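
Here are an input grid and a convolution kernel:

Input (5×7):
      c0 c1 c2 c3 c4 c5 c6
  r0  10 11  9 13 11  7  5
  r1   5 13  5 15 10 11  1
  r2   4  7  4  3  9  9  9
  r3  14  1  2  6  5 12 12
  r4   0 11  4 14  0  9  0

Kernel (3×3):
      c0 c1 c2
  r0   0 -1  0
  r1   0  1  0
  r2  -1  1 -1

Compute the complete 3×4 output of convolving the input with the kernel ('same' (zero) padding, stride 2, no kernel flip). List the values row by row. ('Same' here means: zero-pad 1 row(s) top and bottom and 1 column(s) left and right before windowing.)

Output[0,0]: The receptive field on the zero-padded input at this output position is [0 0 0 / 0 10 11 / 0 5 13]. Elementwise product with the kernel and sum: 0·-1 + 10·1 + 0·-1 + 5·1 + 13·-1.
Output[0,1]: The receptive field on the zero-padded input at this output position is [0 0 0 / 11 9 13 / 13 5 15]. Elementwise product with the kernel and sum: 0·-1 + 9·1 + 13·-1 + 5·1 + 15·-1.

2 -14 -5 -5
12 -6 -14 8
-14 2 -5 -12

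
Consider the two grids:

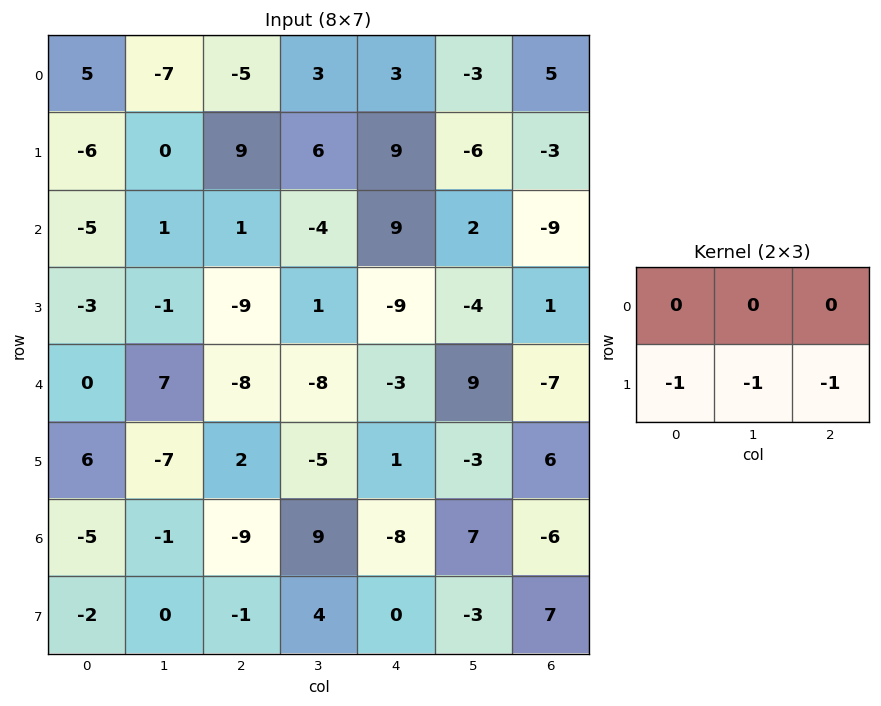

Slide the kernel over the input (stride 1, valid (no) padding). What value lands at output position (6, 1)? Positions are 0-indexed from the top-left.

The receptive field on the input at this output position is [-1 -9 9 / 0 -1 4]. Elementwise product with the kernel and sum: 0·-1 + -1·-1 + 4·-1.

-3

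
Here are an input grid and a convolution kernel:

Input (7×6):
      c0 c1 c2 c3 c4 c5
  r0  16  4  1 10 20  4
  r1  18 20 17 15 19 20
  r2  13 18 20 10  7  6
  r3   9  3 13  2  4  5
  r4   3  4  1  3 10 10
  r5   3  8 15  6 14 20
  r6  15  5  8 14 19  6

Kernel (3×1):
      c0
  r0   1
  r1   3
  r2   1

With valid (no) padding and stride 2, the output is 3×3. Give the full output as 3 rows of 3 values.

Output[0,0]: The receptive field on the input at this output position is [16 / 18 / 13]. Elementwise product with the kernel and sum: 16·1 + 18·3 + 13·1.
Output[0,1]: The receptive field on the input at this output position is [1 / 17 / 20]. Elementwise product with the kernel and sum: 1·1 + 17·3 + 20·1.

83 72 84
43 60 29
27 54 71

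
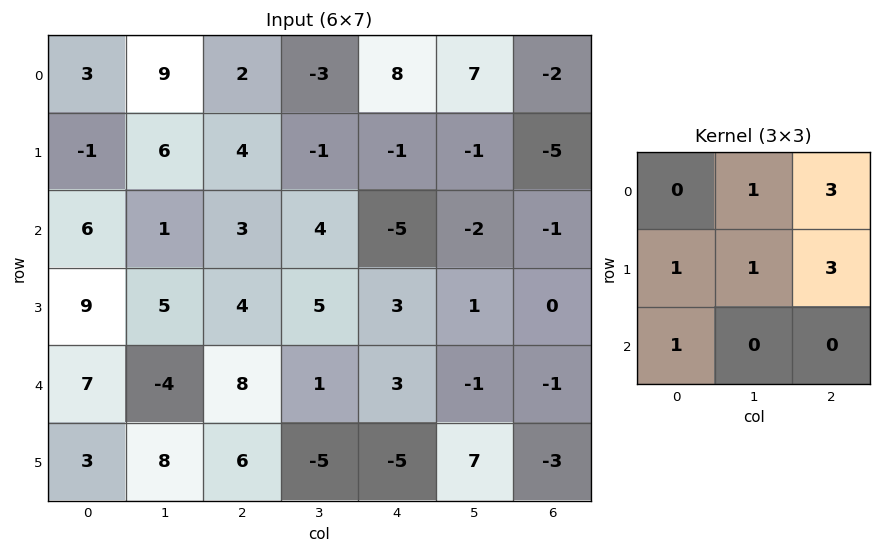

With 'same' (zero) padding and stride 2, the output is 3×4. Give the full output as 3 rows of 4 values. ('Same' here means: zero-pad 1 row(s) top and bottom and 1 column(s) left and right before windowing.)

30 8 25 4
26 22 -6 -7
19 34 2 5

Output[0,0]: The receptive field on the zero-padded input at this output position is [0 0 0 / 0 3 9 / 0 -1 6]. Elementwise product with the kernel and sum: 0·1 + 0·3 + 0·1 + 3·1 + 9·3 + 0·1.
Output[0,1]: The receptive field on the zero-padded input at this output position is [0 0 0 / 9 2 -3 / 6 4 -1]. Elementwise product with the kernel and sum: 0·1 + 0·3 + 9·1 + 2·1 + -3·3 + 6·1.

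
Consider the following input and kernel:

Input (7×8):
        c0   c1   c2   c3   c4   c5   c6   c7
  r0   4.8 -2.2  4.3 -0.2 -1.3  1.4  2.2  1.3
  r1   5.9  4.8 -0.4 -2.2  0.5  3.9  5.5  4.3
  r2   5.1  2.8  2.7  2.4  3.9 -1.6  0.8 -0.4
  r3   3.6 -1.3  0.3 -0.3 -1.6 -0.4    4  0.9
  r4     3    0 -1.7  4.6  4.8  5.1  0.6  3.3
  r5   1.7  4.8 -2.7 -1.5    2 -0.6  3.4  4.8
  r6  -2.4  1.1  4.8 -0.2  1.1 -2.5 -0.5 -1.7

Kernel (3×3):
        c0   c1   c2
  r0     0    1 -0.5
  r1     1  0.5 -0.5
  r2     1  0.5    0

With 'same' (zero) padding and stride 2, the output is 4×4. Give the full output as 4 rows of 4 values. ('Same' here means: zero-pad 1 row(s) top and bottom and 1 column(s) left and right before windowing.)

Output[0,0]: The receptive field on the zero-padded input at this output position is [0 0 0 / 0 4.8 -2.2 / 0 5.9 4.8]. Elementwise product with the kernel and sum: 0·1 + 0·-0.5 + 0·1 + 4.8·0.5 + -2.2·-0.5 + 0·1 + 5.9·0.5.

6.45 4.65 -3.5 8.5
6.45 2.5 2.6 3.95
6.6 0.75 2.55 8.4
-2.45 1.65 3.9 -0.9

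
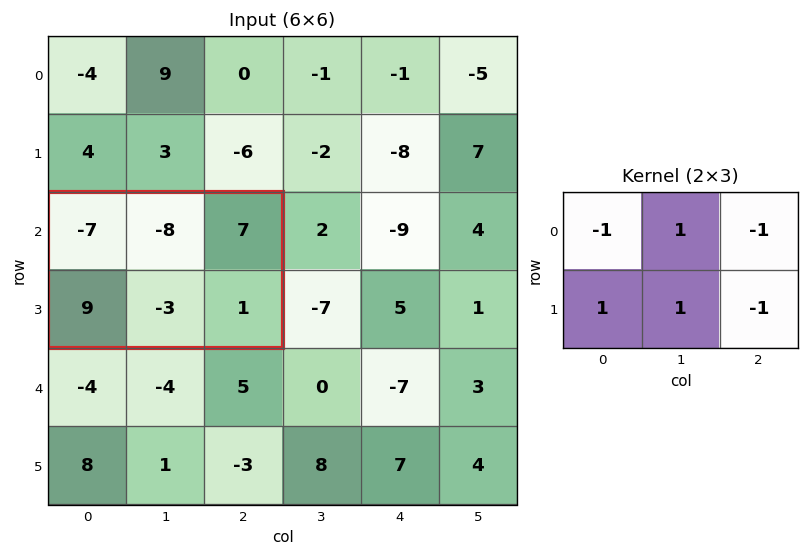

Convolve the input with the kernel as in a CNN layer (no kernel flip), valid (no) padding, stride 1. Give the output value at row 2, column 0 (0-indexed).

-3

The receptive field on the input at this output position is [-7 -8 7 / 9 -3 1]. Elementwise product with the kernel and sum: -7·-1 + -8·1 + 7·-1 + 9·1 + -3·1 + 1·-1.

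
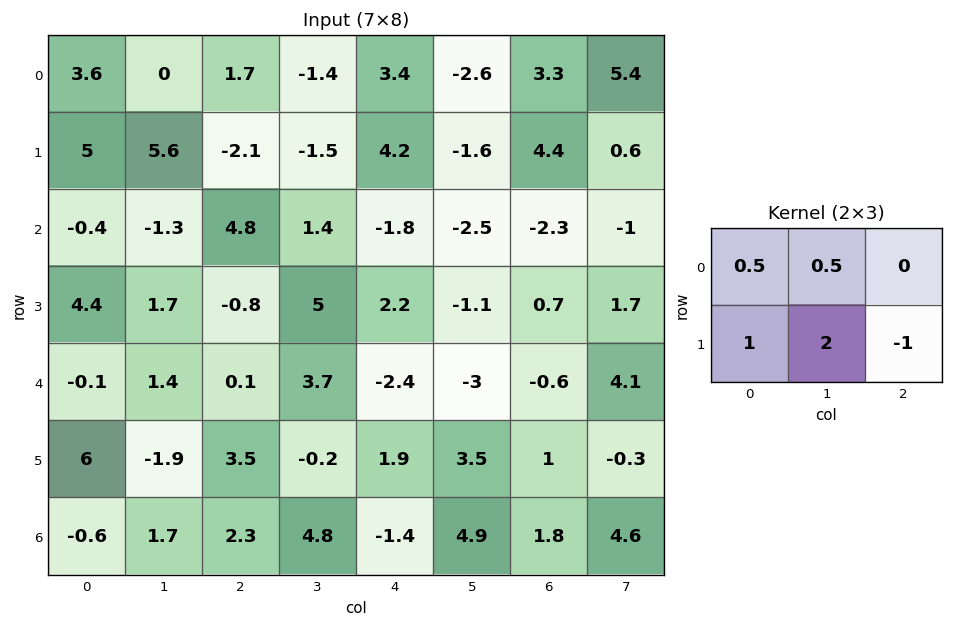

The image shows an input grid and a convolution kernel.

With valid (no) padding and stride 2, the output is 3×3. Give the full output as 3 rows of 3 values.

20.1 -9.15 -3
7.75 10.1 -2.85
-0.65 3.1 5.2

Output[0,0]: The receptive field on the input at this output position is [3.6 0 1.7 / 5 5.6 -2.1]. Elementwise product with the kernel and sum: 3.6·0.5 + 0·0.5 + 5·1 + 5.6·2 + -2.1·-1.
Output[0,1]: The receptive field on the input at this output position is [1.7 -1.4 3.4 / -2.1 -1.5 4.2]. Elementwise product with the kernel and sum: 1.7·0.5 + -1.4·0.5 + -2.1·1 + -1.5·2 + 4.2·-1.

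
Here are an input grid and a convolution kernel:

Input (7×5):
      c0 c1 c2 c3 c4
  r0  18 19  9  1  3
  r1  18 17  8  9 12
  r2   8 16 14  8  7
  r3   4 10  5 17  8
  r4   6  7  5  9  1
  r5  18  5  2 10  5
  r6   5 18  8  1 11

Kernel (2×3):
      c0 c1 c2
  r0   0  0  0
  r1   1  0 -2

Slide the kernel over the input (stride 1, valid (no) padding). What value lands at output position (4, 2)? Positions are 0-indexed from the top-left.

-8

The receptive field on the input at this output position is [5 9 1 / 2 10 5]. Elementwise product with the kernel and sum: 2·1 + 5·-2.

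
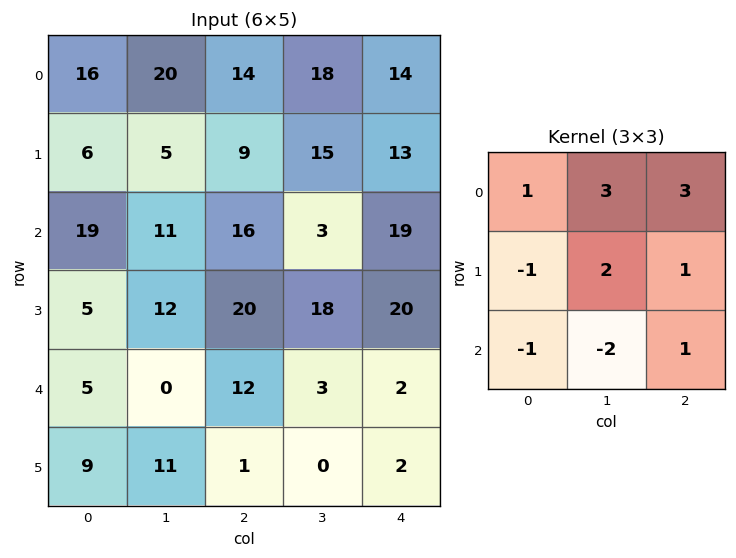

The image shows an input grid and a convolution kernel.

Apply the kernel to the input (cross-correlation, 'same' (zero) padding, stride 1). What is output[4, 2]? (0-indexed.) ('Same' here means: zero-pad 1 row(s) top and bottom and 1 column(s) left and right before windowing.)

The receptive field on the zero-padded input at this output position is [12 20 18 / 0 12 3 / 11 1 0]. Elementwise product with the kernel and sum: 12·1 + 20·3 + 18·3 + 0·-1 + 12·2 + 3·1 + 11·-1 + 1·-2 + 0·1.

140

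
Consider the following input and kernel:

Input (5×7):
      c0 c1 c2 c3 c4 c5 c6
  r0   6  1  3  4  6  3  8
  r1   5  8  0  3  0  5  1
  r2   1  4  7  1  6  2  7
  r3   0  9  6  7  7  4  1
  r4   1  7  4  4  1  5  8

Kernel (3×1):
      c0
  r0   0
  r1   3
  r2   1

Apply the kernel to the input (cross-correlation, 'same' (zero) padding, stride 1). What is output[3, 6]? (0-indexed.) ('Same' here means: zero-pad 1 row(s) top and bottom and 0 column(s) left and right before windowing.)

11

The receptive field on the zero-padded input at this output position is [7 / 1 / 8]. Elementwise product with the kernel and sum: 1·3 + 8·1.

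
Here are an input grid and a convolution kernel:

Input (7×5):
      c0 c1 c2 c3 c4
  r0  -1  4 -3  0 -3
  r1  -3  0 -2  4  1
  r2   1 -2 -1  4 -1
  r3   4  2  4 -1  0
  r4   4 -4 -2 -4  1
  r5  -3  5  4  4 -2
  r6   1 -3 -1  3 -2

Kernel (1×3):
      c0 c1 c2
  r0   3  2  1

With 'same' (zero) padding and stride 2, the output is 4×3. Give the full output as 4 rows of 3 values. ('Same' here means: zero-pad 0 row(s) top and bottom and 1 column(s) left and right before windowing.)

Output[0,0]: The receptive field on the zero-padded input at this output position is [0 -1 4]. Elementwise product with the kernel and sum: 0·3 + -1·2 + 4·1.

2 6 -6
0 -4 10
4 -20 -10
-1 -8 5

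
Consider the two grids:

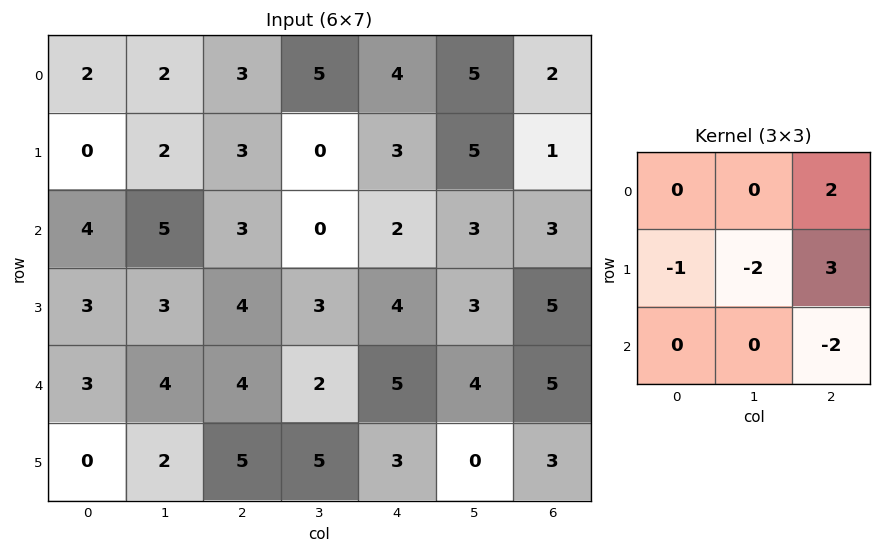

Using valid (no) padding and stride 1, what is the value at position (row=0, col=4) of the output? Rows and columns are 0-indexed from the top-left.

-12

The receptive field on the input at this output position is [4 5 2 / 3 5 1 / 2 3 3]. Elementwise product with the kernel and sum: 2·2 + 3·-1 + 5·-2 + 1·3 + 3·-2.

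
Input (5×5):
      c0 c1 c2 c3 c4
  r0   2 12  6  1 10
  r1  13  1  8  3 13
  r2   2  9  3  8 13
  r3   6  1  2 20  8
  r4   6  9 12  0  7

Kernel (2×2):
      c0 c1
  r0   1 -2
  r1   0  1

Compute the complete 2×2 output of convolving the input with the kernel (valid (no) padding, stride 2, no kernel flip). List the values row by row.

Output[0,0]: The receptive field on the input at this output position is [2 12 / 13 1]. Elementwise product with the kernel and sum: 2·1 + 12·-2 + 1·1.

-21 7
-15 7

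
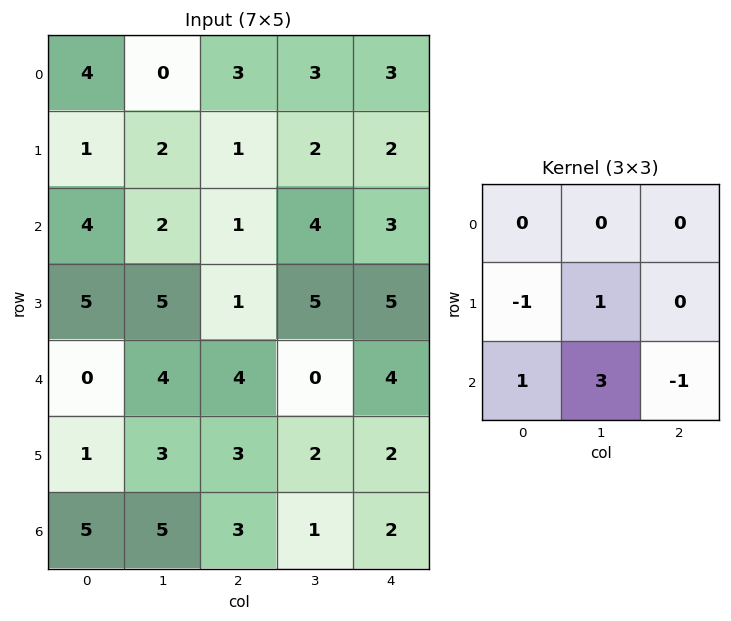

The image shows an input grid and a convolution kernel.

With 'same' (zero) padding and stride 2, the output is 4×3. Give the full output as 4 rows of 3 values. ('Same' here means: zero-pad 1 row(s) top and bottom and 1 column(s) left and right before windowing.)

5 6 8
14 2 19
0 10 12
5 -2 1

Output[0,0]: The receptive field on the zero-padded input at this output position is [0 0 0 / 0 4 0 / 0 1 2]. Elementwise product with the kernel and sum: 0·-1 + 4·1 + 0·1 + 1·3 + 2·-1.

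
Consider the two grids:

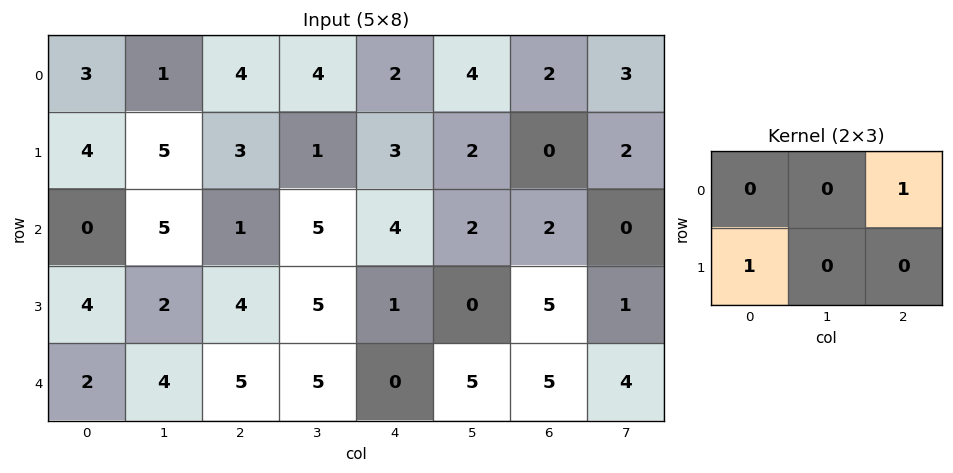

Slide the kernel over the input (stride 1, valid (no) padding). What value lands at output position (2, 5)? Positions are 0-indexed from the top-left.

0

The receptive field on the input at this output position is [2 2 0 / 0 5 1]. Elementwise product with the kernel and sum: 0·1 + 0·1.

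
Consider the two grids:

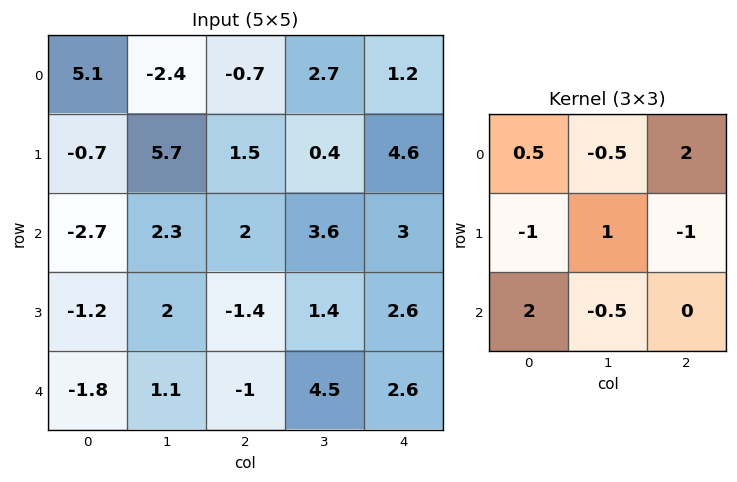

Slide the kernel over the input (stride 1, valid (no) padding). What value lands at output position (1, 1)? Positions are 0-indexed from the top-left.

3.7

The receptive field on the input at this output position is [5.7 1.5 0.4 / 2.3 2 3.6 / 2 -1.4 1.4]. Elementwise product with the kernel and sum: 5.7·0.5 + 1.5·-0.5 + 0.4·2 + 2.3·-1 + 2·1 + 3.6·-1 + 2·2 + -1.4·-0.5.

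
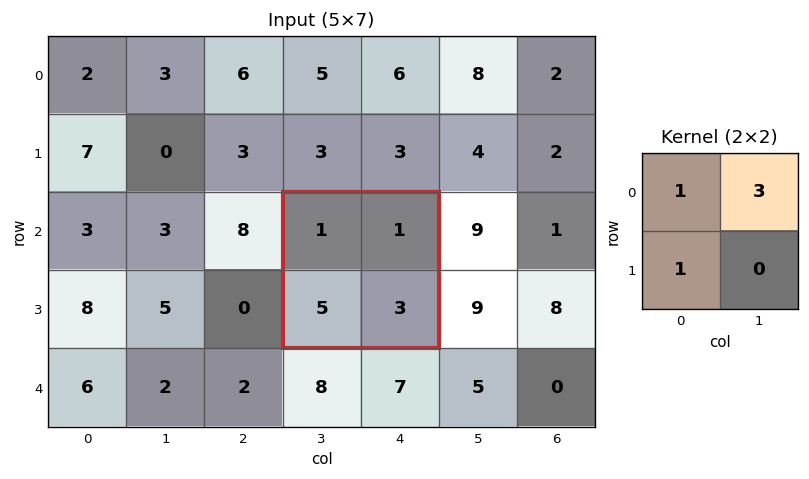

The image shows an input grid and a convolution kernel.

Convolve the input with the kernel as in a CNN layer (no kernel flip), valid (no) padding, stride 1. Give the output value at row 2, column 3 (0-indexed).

9

The receptive field on the input at this output position is [1 1 / 5 3]. Elementwise product with the kernel and sum: 1·1 + 1·3 + 5·1.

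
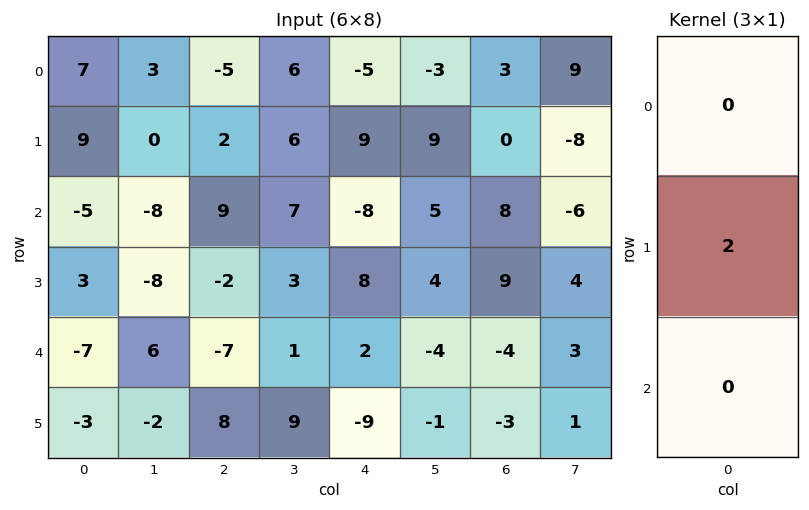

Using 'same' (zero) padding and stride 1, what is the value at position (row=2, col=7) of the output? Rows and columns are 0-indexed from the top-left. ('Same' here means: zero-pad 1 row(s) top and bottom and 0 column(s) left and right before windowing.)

-12

The receptive field on the zero-padded input at this output position is [-8 / -6 / 4]. Elementwise product with the kernel and sum: -6·2.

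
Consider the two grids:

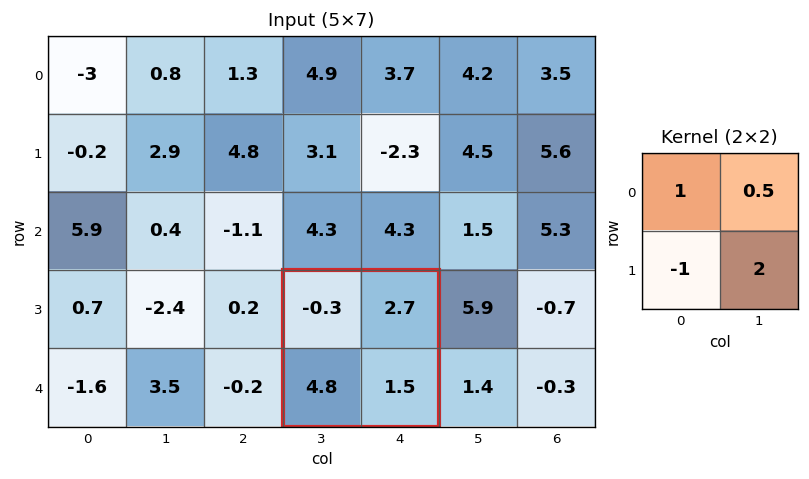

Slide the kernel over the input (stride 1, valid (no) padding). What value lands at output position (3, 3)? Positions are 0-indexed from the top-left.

-0.75

The receptive field on the input at this output position is [-0.3 2.7 / 4.8 1.5]. Elementwise product with the kernel and sum: -0.3·1 + 2.7·0.5 + 4.8·-1 + 1.5·2.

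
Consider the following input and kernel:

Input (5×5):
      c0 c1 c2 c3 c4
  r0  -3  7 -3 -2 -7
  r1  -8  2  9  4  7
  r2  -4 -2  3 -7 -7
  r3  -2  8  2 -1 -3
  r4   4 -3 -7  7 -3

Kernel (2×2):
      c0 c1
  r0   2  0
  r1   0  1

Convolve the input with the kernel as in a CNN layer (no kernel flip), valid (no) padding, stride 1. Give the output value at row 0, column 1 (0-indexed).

The receptive field on the input at this output position is [7 -3 / 2 9]. Elementwise product with the kernel and sum: 7·2 + 9·1.

23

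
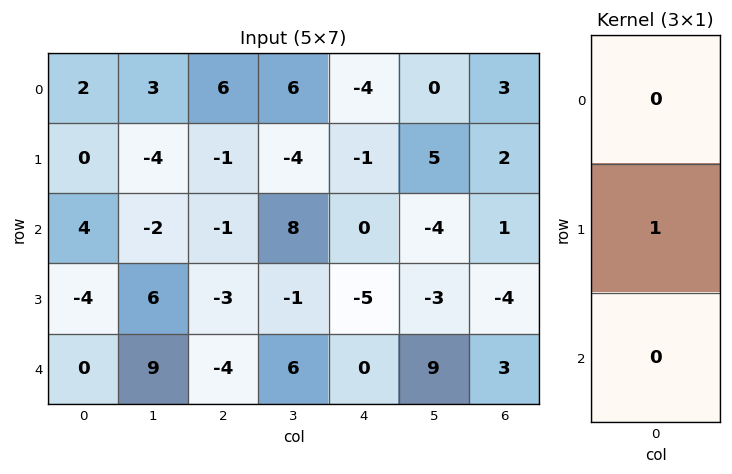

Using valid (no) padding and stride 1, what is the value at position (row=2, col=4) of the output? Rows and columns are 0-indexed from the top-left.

The receptive field on the input at this output position is [0 / -5 / 0]. Elementwise product with the kernel and sum: -5·1.

-5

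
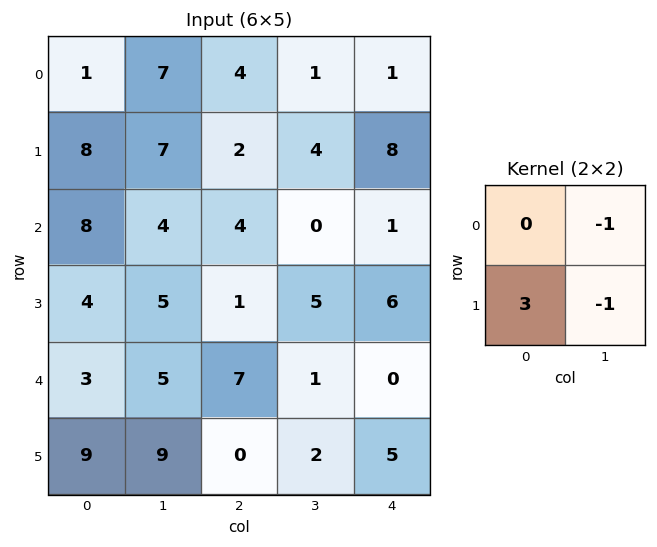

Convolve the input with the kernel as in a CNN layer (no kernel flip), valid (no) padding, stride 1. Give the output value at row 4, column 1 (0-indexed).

The receptive field on the input at this output position is [5 7 / 9 0]. Elementwise product with the kernel and sum: 7·-1 + 9·3 + 0·-1.

20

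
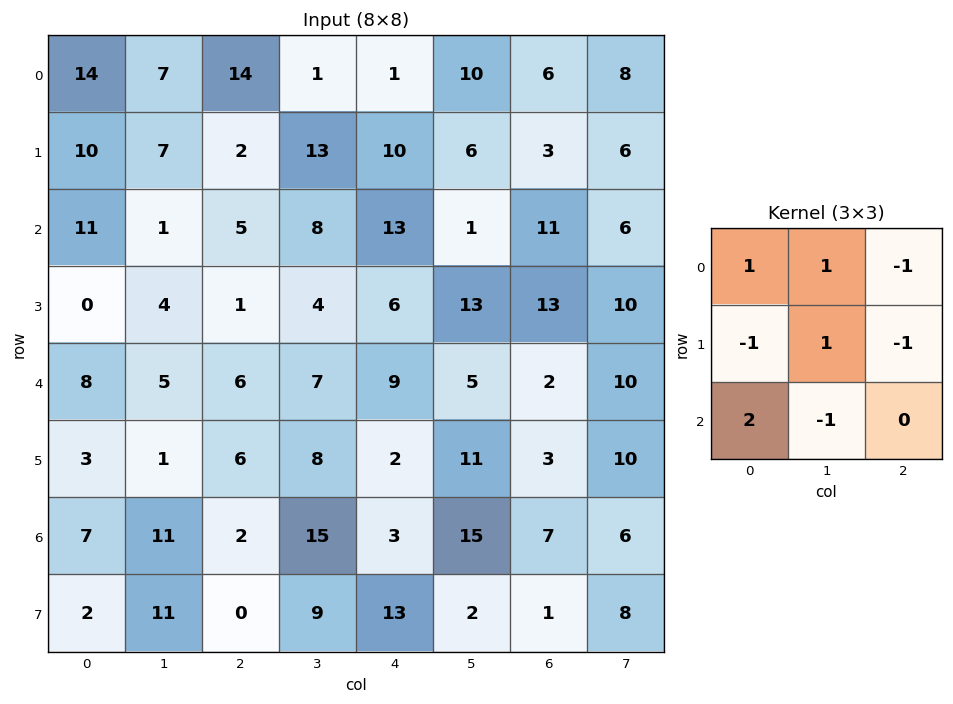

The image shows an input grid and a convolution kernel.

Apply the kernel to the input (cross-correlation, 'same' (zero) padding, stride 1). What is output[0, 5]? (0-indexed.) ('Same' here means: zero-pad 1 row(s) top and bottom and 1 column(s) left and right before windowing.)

The receptive field on the zero-padded input at this output position is [0 0 0 / 1 10 6 / 10 6 3]. Elementwise product with the kernel and sum: 0·1 + 0·1 + 0·-1 + 1·-1 + 10·1 + 6·-1 + 10·2 + 6·-1.

17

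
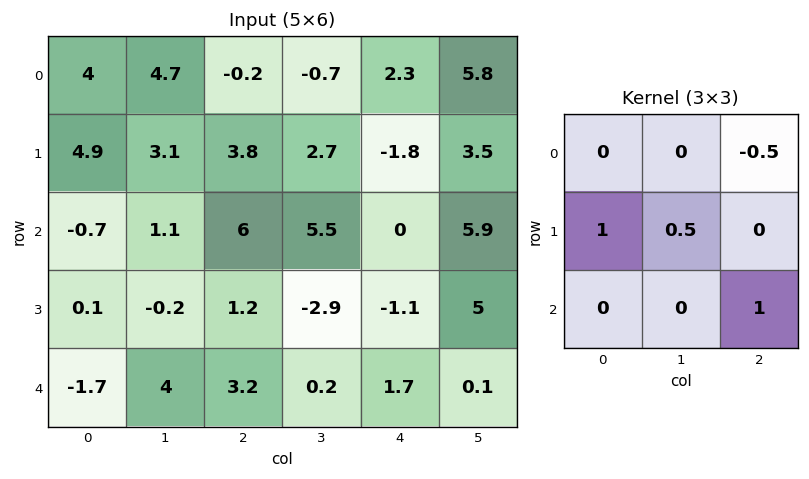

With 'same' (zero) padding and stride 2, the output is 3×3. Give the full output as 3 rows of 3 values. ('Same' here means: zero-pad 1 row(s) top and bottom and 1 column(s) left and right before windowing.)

5.1 7.3 3.95
-2.1 -0.15 8.75
-0.75 7.05 -1.45

Output[0,0]: The receptive field on the zero-padded input at this output position is [0 0 0 / 0 4 4.7 / 0 4.9 3.1]. Elementwise product with the kernel and sum: 0·-0.5 + 0·1 + 4·0.5 + 3.1·1.
Output[0,1]: The receptive field on the zero-padded input at this output position is [0 0 0 / 4.7 -0.2 -0.7 / 3.1 3.8 2.7]. Elementwise product with the kernel and sum: 0·-0.5 + 4.7·1 + -0.2·0.5 + 2.7·1.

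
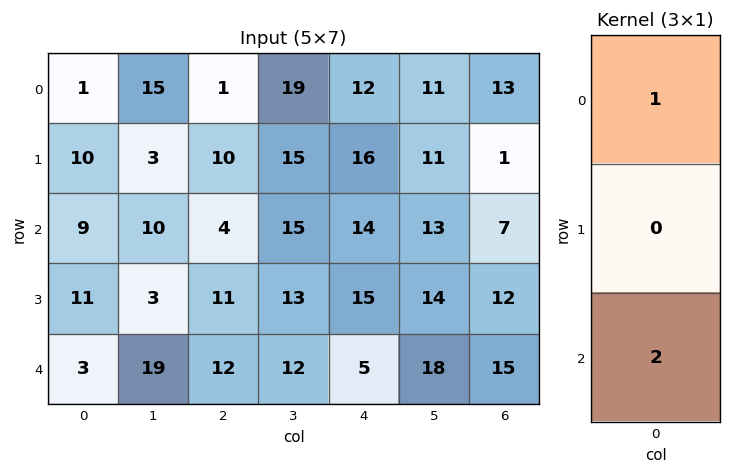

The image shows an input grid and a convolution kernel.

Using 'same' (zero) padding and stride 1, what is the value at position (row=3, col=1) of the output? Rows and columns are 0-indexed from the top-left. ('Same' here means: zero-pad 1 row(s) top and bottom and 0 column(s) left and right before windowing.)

48

The receptive field on the zero-padded input at this output position is [10 / 3 / 19]. Elementwise product with the kernel and sum: 10·1 + 19·2.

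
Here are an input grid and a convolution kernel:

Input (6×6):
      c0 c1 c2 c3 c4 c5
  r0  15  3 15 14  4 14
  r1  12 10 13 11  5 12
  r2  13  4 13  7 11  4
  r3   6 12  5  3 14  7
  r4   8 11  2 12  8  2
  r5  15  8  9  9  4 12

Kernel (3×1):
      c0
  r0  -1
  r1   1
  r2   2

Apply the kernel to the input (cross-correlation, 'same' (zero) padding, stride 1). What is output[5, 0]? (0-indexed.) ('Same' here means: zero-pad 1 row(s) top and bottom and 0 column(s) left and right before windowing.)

The receptive field on the zero-padded input at this output position is [8 / 15 / 0]. Elementwise product with the kernel and sum: 8·-1 + 15·1 + 0·2.

7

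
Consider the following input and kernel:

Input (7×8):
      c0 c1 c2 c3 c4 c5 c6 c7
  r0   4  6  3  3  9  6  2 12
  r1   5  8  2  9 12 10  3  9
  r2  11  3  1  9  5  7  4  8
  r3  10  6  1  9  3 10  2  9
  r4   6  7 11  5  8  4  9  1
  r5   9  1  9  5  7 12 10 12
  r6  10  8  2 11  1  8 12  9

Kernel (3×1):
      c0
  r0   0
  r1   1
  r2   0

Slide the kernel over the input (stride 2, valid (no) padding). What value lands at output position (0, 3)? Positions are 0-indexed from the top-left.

3

The receptive field on the input at this output position is [2 / 3 / 4]. Elementwise product with the kernel and sum: 3·1.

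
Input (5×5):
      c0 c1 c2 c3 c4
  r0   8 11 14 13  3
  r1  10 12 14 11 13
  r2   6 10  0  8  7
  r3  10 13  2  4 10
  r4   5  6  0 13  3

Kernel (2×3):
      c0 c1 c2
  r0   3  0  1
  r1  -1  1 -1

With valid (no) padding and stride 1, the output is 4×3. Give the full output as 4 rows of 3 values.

26 37 29
48 29 56
19 23 -1
33 24 26

Output[0,0]: The receptive field on the input at this output position is [8 11 14 / 10 12 14]. Elementwise product with the kernel and sum: 8·3 + 14·1 + 10·-1 + 12·1 + 14·-1.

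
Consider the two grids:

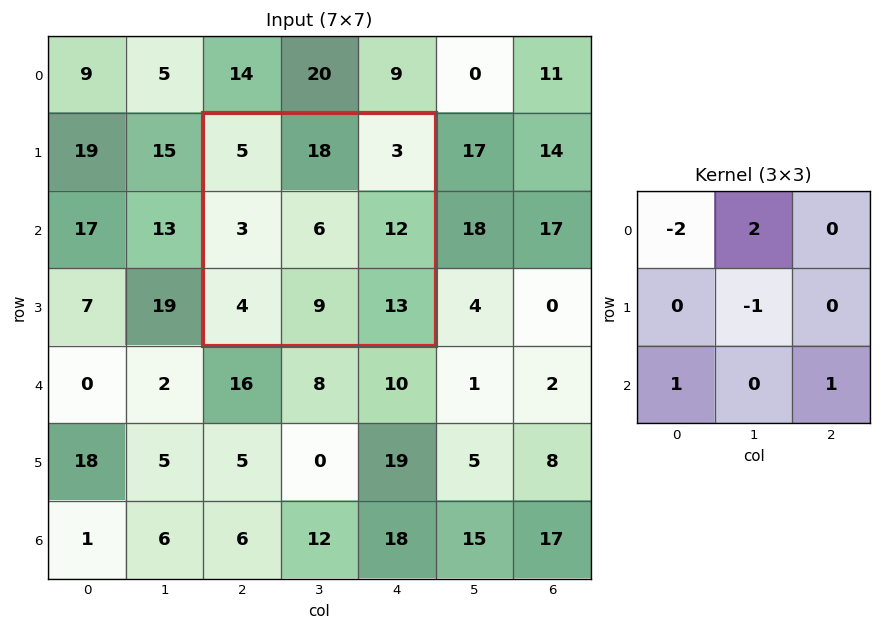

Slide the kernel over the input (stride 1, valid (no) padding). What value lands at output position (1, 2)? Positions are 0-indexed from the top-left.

The receptive field on the input at this output position is [5 18 3 / 3 6 12 / 4 9 13]. Elementwise product with the kernel and sum: 5·-2 + 18·2 + 6·-1 + 4·1 + 13·1.

37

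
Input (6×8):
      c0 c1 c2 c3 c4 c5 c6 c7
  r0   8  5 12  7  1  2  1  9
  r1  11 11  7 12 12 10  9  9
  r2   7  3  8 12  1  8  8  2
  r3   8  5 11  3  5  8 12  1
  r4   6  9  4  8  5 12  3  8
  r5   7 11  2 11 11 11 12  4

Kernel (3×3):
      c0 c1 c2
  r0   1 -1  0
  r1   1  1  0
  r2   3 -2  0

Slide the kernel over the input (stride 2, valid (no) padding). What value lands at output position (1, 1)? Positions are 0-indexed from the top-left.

The receptive field on the input at this output position is [8 12 1 / 11 3 5 / 4 8 5]. Elementwise product with the kernel and sum: 8·1 + 12·-1 + 11·1 + 3·1 + 4·3 + 8·-2.

6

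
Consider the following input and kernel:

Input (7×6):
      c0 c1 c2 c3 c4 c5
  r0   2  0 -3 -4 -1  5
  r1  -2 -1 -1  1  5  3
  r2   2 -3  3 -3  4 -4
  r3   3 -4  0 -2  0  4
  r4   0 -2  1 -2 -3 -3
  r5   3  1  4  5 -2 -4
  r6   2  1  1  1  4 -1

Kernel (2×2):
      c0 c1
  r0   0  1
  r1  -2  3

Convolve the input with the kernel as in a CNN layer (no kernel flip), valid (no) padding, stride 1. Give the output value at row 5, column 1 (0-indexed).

5

The receptive field on the input at this output position is [1 4 / 1 1]. Elementwise product with the kernel and sum: 4·1 + 1·-2 + 1·3.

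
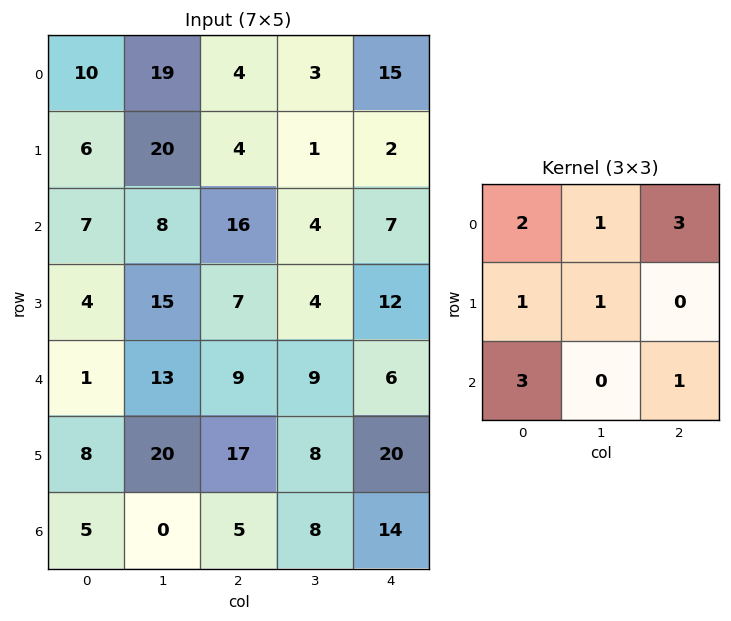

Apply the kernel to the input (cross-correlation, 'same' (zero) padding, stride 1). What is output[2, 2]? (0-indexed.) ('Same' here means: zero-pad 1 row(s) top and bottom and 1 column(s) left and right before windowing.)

120

The receptive field on the zero-padded input at this output position is [20 4 1 / 8 16 4 / 15 7 4]. Elementwise product with the kernel and sum: 20·2 + 4·1 + 1·3 + 8·1 + 16·1 + 15·3 + 4·1.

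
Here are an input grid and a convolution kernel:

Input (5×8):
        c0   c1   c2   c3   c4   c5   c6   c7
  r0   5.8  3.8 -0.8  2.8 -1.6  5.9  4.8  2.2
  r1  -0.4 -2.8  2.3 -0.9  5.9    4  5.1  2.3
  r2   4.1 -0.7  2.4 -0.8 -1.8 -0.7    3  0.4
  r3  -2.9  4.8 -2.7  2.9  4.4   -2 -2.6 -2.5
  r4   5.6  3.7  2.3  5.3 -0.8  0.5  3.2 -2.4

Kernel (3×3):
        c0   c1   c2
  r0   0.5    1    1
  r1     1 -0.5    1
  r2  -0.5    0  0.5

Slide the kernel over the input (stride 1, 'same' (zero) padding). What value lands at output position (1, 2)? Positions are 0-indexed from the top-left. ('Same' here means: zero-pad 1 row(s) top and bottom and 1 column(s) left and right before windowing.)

The receptive field on the zero-padded input at this output position is [3.8 -0.8 2.8 / -2.8 2.3 -0.9 / -0.7 2.4 -0.8]. Elementwise product with the kernel and sum: 3.8·0.5 + -0.8·1 + 2.8·1 + -2.8·1 + 2.3·-0.5 + -0.9·1 + -0.7·-0.5 + -0.8·0.5.

-1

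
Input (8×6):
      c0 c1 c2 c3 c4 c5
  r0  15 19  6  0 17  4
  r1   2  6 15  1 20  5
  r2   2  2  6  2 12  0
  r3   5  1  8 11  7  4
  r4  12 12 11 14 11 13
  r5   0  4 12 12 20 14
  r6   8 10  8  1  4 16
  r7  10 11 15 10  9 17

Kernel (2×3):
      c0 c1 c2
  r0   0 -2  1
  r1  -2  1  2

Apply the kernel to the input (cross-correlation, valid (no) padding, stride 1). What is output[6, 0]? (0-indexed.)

9

The receptive field on the input at this output position is [8 10 8 / 10 11 15]. Elementwise product with the kernel and sum: 10·-2 + 8·1 + 10·-2 + 11·1 + 15·2.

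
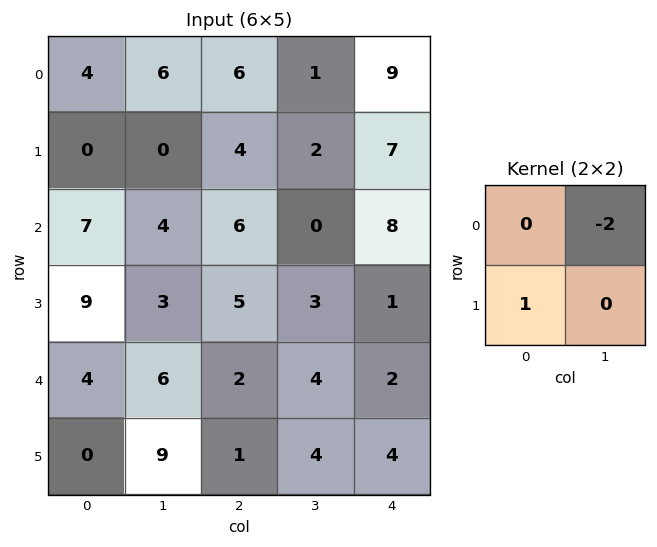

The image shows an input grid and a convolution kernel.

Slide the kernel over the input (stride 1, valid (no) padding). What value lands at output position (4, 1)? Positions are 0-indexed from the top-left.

5

The receptive field on the input at this output position is [6 2 / 9 1]. Elementwise product with the kernel and sum: 2·-2 + 9·1.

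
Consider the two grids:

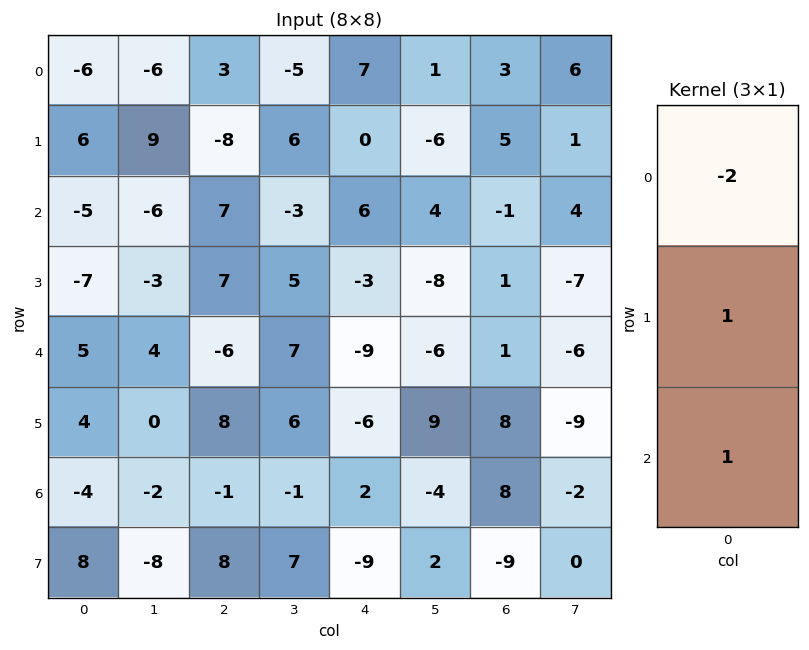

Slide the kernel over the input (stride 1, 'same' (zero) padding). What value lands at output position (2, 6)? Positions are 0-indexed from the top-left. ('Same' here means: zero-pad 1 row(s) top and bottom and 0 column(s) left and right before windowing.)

-10

The receptive field on the zero-padded input at this output position is [5 / -1 / 1]. Elementwise product with the kernel and sum: 5·-2 + -1·1 + 1·1.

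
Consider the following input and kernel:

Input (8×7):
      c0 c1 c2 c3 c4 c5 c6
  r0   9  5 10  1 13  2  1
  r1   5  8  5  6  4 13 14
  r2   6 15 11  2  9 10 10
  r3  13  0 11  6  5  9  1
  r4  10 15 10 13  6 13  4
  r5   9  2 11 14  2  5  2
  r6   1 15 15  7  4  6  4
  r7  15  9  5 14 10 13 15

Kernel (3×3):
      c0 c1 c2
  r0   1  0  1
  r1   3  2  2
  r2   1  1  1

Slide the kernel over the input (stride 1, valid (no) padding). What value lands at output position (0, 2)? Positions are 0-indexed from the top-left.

The receptive field on the input at this output position is [10 1 13 / 5 6 4 / 11 2 9]. Elementwise product with the kernel and sum: 10·1 + 13·1 + 5·3 + 6·2 + 4·2 + 11·1 + 2·1 + 9·1.

80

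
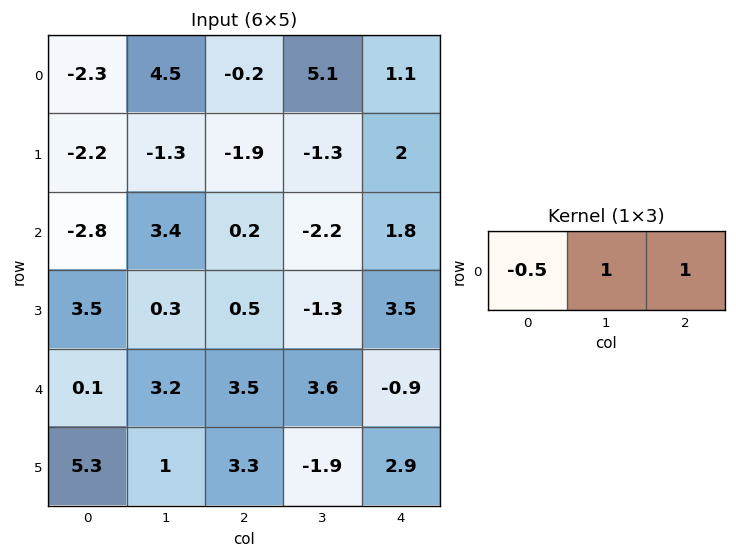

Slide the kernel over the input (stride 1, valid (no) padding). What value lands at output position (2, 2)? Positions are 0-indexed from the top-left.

-0.5

The receptive field on the input at this output position is [0.2 -2.2 1.8]. Elementwise product with the kernel and sum: 0.2·-0.5 + -2.2·1 + 1.8·1.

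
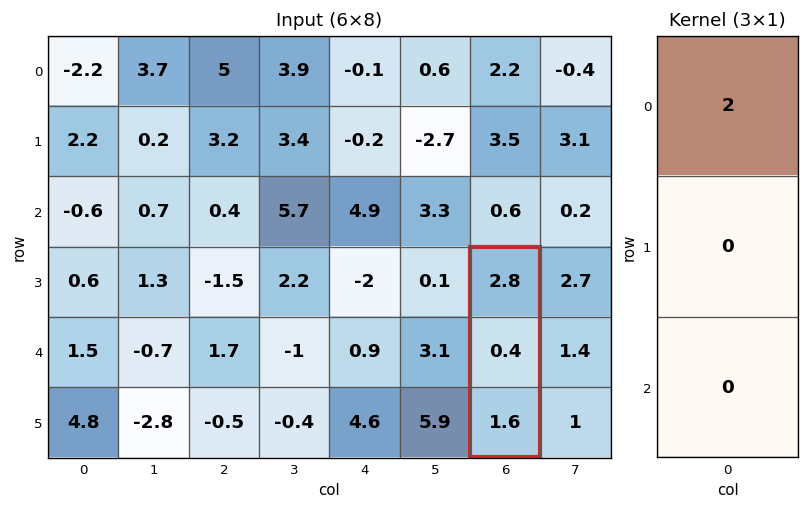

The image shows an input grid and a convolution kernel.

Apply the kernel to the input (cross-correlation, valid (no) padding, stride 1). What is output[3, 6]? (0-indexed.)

The receptive field on the input at this output position is [2.8 / 0.4 / 1.6]. Elementwise product with the kernel and sum: 2.8·2.

5.6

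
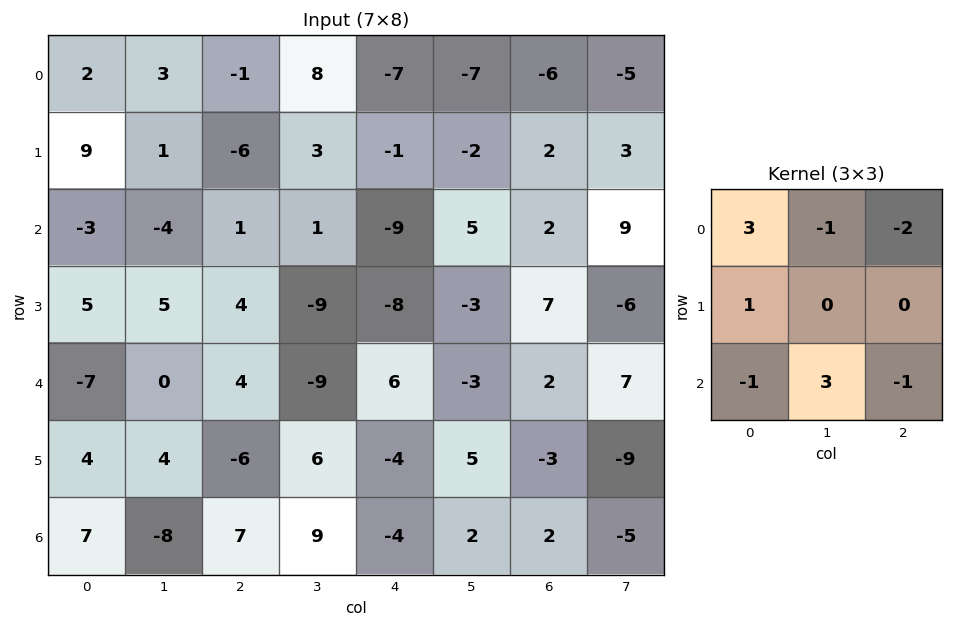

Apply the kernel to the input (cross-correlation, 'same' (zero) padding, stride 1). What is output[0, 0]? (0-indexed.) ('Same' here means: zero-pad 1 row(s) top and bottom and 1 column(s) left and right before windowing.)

26

The receptive field on the zero-padded input at this output position is [0 0 0 / 0 2 3 / 0 9 1]. Elementwise product with the kernel and sum: 0·3 + 0·-1 + 0·-2 + 0·1 + 0·-1 + 9·3 + 1·-1.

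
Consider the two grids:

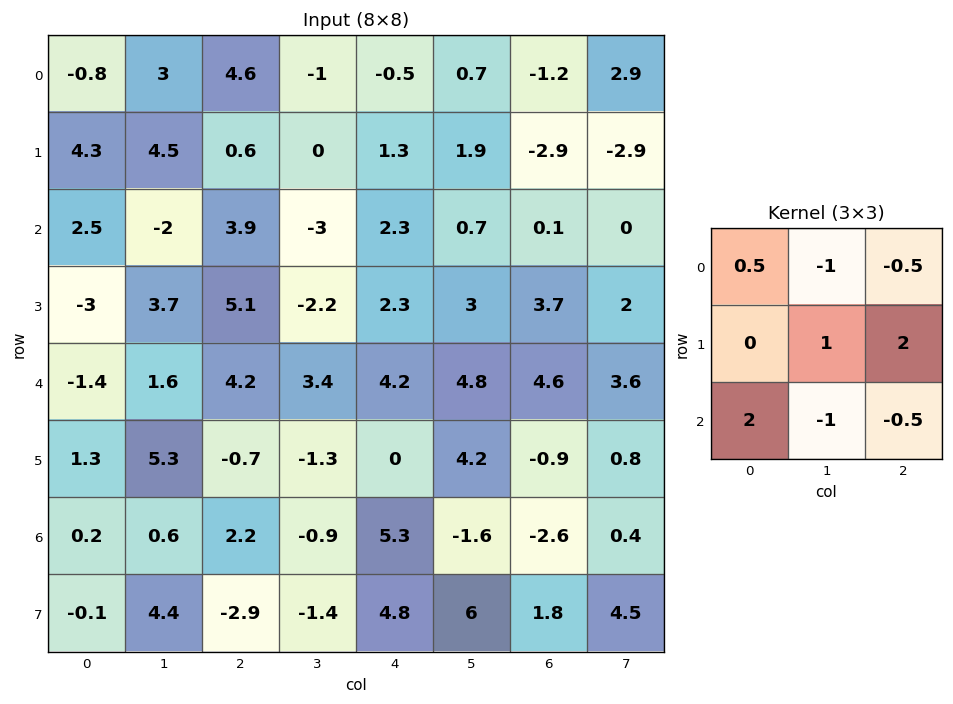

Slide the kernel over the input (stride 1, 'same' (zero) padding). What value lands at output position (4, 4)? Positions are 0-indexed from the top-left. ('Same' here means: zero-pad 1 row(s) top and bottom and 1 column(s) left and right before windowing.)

The receptive field on the zero-padded input at this output position is [-2.2 2.3 3 / 3.4 4.2 4.8 / -1.3 0 4.2]. Elementwise product with the kernel and sum: -2.2·0.5 + 2.3·-1 + 3·-0.5 + 4.2·1 + 4.8·2 + -1.3·2 + 0·-1 + 4.2·-0.5.

4.2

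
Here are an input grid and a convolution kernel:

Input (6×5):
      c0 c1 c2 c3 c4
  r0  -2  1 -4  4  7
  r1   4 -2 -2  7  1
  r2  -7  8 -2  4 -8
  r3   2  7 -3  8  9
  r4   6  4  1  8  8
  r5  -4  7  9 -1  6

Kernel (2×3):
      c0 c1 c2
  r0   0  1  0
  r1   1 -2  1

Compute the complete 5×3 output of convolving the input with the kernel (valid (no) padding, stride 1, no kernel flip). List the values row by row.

7 5 -11
-27 14 -11
-7 19 -6
6 7 1
-5 -11 25

Output[0,0]: The receptive field on the input at this output position is [-2 1 -4 / 4 -2 -2]. Elementwise product with the kernel and sum: 1·1 + 4·1 + -2·-2 + -2·1.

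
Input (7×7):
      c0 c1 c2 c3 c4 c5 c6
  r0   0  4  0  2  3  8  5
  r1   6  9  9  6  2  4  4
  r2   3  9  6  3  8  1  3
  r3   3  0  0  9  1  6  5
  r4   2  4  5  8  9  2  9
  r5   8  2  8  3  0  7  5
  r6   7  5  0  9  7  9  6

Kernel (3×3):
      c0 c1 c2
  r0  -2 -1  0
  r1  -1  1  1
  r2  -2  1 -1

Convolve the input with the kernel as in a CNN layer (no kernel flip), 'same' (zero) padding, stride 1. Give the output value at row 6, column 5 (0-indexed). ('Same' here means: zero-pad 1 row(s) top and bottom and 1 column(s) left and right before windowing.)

1

The receptive field on the zero-padded input at this output position is [0 7 5 / 7 9 6 / 0 0 0]. Elementwise product with the kernel and sum: 0·-2 + 7·-1 + 7·-1 + 9·1 + 6·1 + 0·-2 + 0·1 + 0·-1.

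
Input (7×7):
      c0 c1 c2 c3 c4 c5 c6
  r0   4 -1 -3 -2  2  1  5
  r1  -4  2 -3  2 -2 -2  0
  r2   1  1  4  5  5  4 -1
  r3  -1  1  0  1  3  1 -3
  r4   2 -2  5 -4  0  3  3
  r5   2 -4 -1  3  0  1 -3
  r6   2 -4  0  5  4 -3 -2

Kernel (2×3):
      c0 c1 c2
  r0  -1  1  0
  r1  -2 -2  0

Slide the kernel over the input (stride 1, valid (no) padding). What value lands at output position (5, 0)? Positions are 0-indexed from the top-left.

-2

The receptive field on the input at this output position is [2 -4 -1 / 2 -4 0]. Elementwise product with the kernel and sum: 2·-1 + -4·1 + 2·-2 + -4·-2.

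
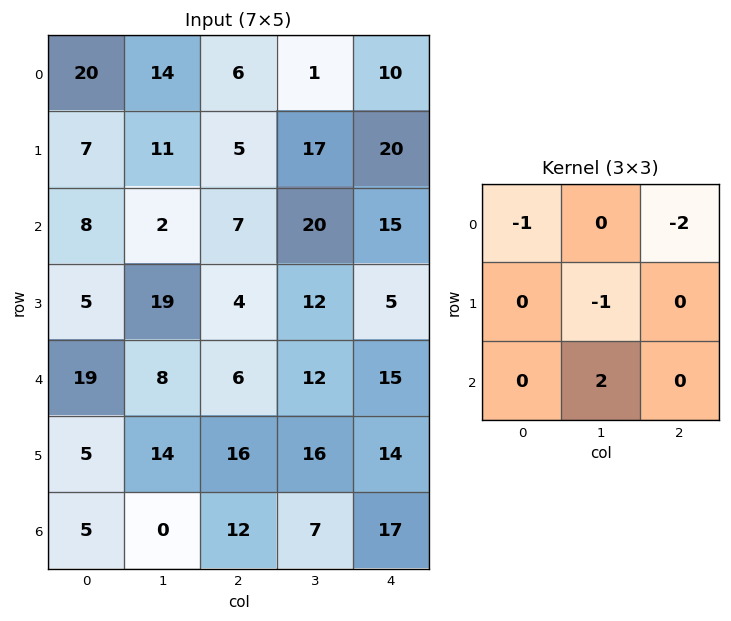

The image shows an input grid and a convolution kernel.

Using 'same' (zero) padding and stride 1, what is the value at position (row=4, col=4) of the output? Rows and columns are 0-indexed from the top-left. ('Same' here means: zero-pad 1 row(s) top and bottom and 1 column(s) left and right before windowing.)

The receptive field on the zero-padded input at this output position is [12 5 0 / 12 15 0 / 16 14 0]. Elementwise product with the kernel and sum: 12·-1 + 0·-2 + 15·-1 + 14·2.

1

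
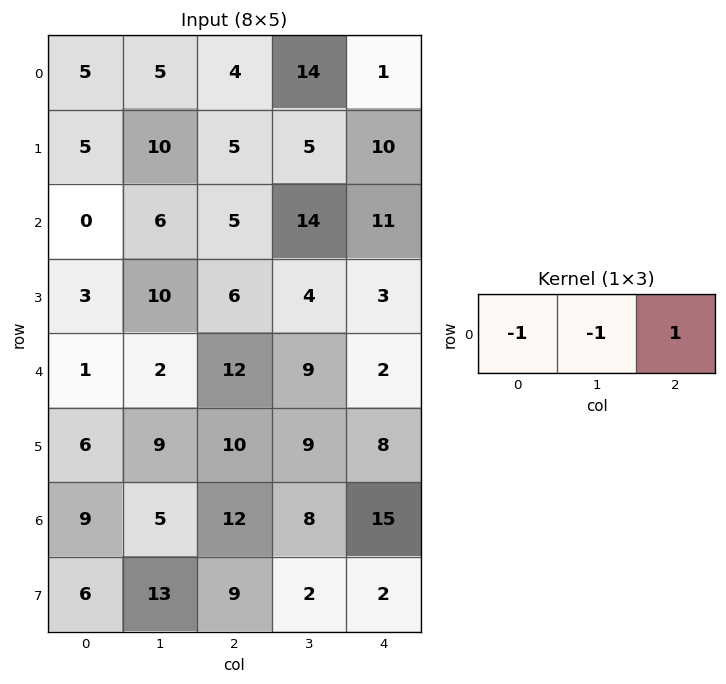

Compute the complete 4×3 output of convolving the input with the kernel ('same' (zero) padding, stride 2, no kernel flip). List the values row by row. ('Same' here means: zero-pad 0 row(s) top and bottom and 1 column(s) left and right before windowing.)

Output[0,0]: The receptive field on the zero-padded input at this output position is [0 5 5]. Elementwise product with the kernel and sum: 0·-1 + 5·-1 + 5·1.
Output[0,1]: The receptive field on the zero-padded input at this output position is [5 4 14]. Elementwise product with the kernel and sum: 5·-1 + 4·-1 + 14·1.

0 5 -15
6 3 -25
1 -5 -11
-4 -9 -23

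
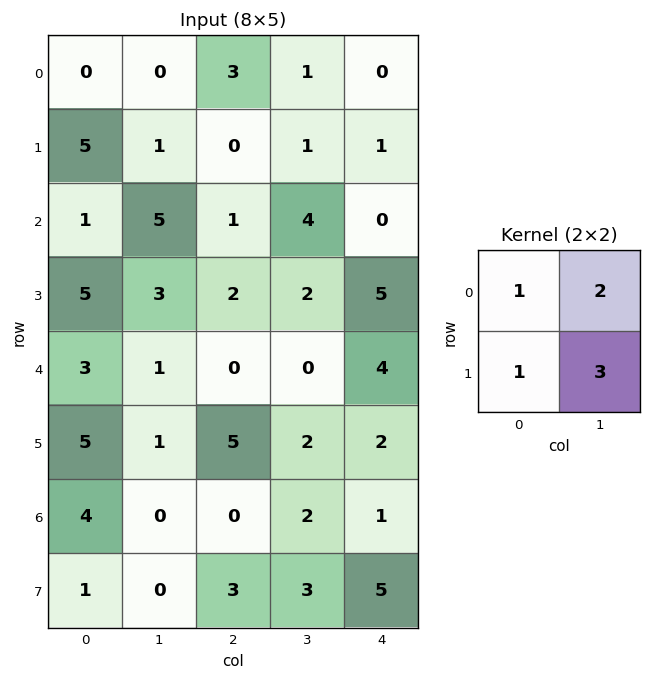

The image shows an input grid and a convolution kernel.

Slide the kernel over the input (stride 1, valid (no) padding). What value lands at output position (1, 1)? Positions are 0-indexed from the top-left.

9

The receptive field on the input at this output position is [1 0 / 5 1]. Elementwise product with the kernel and sum: 1·1 + 0·2 + 5·1 + 1·3.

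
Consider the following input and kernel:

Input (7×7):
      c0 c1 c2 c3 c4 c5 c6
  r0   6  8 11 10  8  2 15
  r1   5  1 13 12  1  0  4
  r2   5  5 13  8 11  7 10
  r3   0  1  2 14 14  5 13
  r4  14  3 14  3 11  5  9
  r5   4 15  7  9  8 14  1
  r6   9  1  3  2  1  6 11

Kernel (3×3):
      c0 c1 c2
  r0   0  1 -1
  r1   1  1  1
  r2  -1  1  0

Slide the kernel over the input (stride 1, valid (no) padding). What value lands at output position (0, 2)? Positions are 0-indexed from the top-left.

23

The receptive field on the input at this output position is [11 10 8 / 13 12 1 / 13 8 11]. Elementwise product with the kernel and sum: 10·1 + 8·-1 + 13·1 + 12·1 + 1·1 + 13·-1 + 8·1.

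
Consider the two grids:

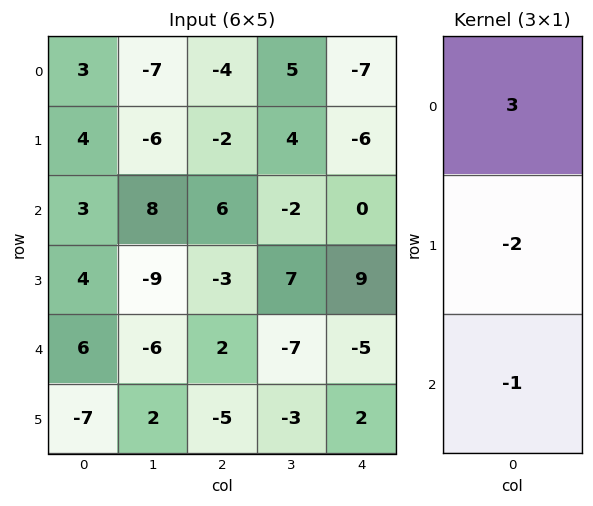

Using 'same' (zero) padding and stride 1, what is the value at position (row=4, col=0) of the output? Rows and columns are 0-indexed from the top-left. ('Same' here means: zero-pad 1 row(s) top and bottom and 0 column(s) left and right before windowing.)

7

The receptive field on the zero-padded input at this output position is [4 / 6 / -7]. Elementwise product with the kernel and sum: 4·3 + 6·-2 + -7·-1.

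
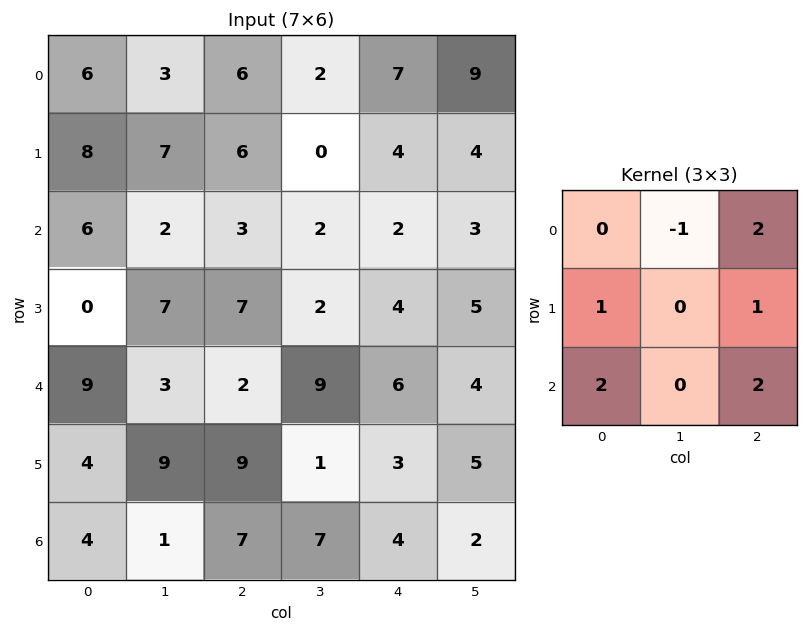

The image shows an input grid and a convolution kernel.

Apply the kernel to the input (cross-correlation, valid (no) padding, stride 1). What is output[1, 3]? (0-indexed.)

The receptive field on the input at this output position is [0 4 4 / 2 2 3 / 2 4 5]. Elementwise product with the kernel and sum: 4·-1 + 4·2 + 2·1 + 3·1 + 2·2 + 5·2.

23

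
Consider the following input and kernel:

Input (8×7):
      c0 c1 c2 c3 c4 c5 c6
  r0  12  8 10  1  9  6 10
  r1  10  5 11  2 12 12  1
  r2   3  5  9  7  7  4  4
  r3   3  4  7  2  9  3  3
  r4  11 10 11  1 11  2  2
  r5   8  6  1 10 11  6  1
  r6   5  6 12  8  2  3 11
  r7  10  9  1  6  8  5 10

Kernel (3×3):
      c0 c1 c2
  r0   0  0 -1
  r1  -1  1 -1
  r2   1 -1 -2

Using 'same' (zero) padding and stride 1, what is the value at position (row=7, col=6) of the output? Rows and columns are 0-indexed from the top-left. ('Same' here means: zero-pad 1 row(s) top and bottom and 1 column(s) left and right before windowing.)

5

The receptive field on the zero-padded input at this output position is [3 11 0 / 5 10 0 / 0 0 0]. Elementwise product with the kernel and sum: 0·-1 + 5·-1 + 10·1 + 0·-1 + 0·1 + 0·-1 + 0·-2.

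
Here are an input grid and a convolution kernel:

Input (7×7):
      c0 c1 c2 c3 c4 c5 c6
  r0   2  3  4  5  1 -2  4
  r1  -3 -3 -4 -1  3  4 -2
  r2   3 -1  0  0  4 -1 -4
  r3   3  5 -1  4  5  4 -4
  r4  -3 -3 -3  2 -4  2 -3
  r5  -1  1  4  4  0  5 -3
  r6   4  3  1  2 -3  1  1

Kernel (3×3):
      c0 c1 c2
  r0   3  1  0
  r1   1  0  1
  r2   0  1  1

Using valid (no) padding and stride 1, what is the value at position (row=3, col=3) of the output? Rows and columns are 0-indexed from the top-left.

The receptive field on the input at this output position is [4 5 4 / 2 -4 2 / 4 0 5]. Elementwise product with the kernel and sum: 4·3 + 5·1 + 2·1 + 2·1 + 0·1 + 5·1.

26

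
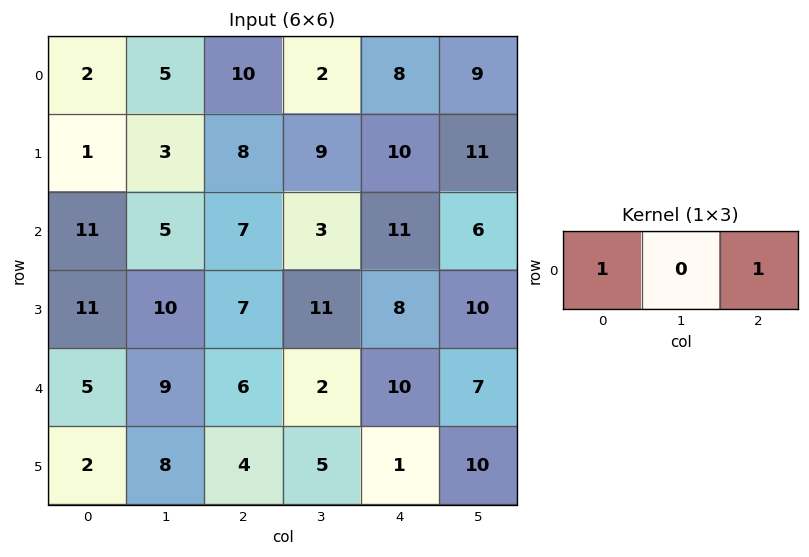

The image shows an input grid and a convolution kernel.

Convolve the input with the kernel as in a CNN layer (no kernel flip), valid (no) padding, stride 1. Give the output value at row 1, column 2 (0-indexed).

The receptive field on the input at this output position is [8 9 10]. Elementwise product with the kernel and sum: 8·1 + 10·1.

18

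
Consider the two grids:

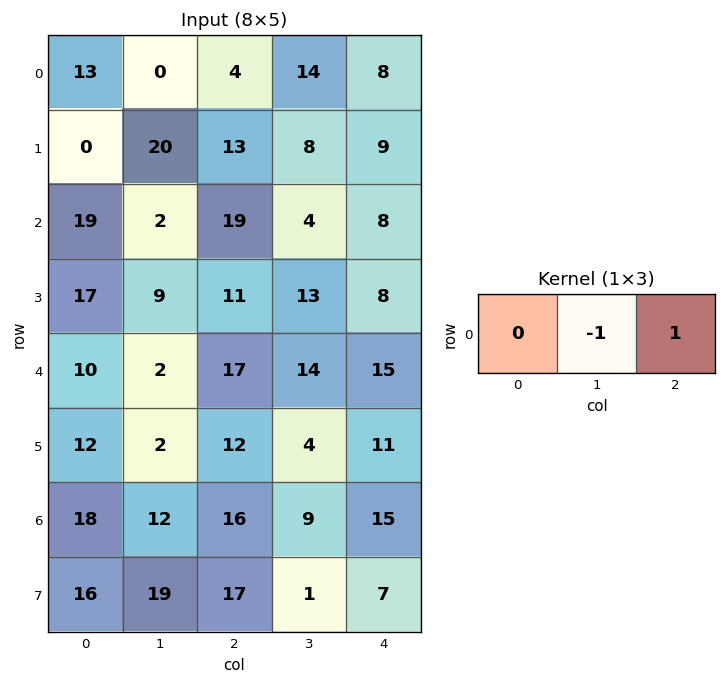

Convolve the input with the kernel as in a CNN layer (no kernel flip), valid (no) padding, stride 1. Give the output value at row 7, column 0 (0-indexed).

The receptive field on the input at this output position is [16 19 17]. Elementwise product with the kernel and sum: 19·-1 + 17·1.

-2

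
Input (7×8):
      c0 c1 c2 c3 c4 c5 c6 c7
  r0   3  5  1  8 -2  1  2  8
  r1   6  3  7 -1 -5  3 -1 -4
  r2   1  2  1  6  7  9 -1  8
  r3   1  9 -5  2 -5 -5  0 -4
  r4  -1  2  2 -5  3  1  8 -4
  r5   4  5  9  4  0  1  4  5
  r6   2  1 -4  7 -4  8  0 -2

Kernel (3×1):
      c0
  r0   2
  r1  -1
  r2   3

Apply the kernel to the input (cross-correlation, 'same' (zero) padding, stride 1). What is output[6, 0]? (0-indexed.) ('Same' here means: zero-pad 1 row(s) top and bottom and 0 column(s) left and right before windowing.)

6

The receptive field on the zero-padded input at this output position is [4 / 2 / 0]. Elementwise product with the kernel and sum: 4·2 + 2·-1 + 0·3.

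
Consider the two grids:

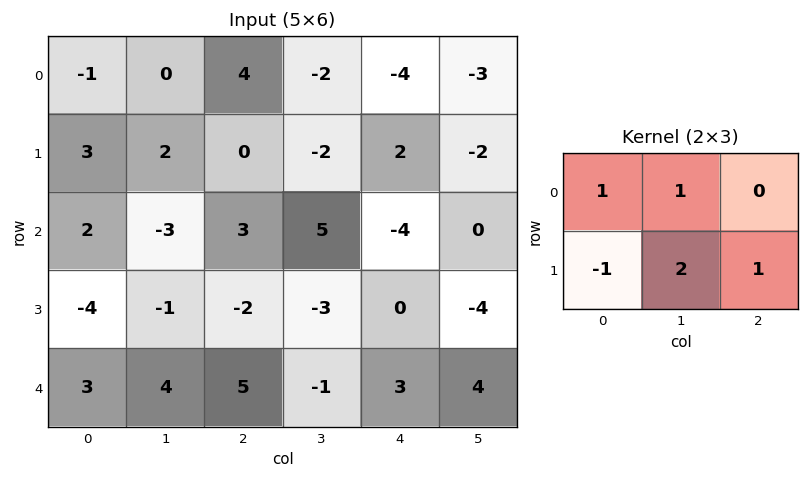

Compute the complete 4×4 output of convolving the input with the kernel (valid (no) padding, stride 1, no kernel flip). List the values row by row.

Output[0,0]: The receptive field on the input at this output position is [-1 0 4 / 3 2 0]. Elementwise product with the kernel and sum: -1·1 + 0·1 + 3·-1 + 2·2 + 0·1.

0 0 0 -2
0 16 1 -13
-1 -6 4 0
5 2 -9 8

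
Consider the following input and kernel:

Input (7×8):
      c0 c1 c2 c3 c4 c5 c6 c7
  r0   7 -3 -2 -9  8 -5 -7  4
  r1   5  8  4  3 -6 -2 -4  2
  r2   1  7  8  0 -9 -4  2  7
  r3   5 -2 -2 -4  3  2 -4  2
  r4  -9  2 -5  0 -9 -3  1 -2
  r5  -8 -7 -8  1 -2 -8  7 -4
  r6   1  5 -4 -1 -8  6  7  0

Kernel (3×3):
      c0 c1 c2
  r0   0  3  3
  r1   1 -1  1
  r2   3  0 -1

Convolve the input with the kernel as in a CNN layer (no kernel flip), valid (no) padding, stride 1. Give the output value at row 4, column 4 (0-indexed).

The receptive field on the input at this output position is [-9 -3 1 / -2 -8 7 / -8 6 7]. Elementwise product with the kernel and sum: -3·3 + 1·3 + -2·1 + -8·-1 + 7·1 + -8·3 + 7·-1.

-24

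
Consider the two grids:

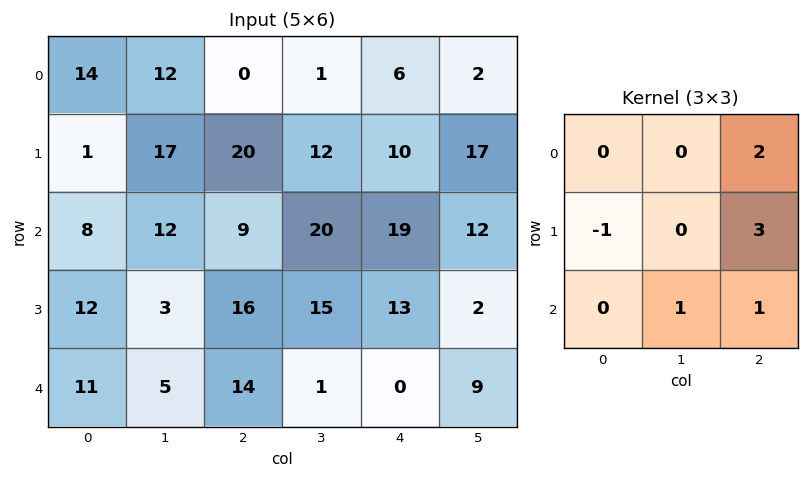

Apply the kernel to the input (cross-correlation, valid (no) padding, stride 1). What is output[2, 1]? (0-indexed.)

The receptive field on the input at this output position is [12 9 20 / 3 16 15 / 5 14 1]. Elementwise product with the kernel and sum: 20·2 + 3·-1 + 15·3 + 14·1 + 1·1.

97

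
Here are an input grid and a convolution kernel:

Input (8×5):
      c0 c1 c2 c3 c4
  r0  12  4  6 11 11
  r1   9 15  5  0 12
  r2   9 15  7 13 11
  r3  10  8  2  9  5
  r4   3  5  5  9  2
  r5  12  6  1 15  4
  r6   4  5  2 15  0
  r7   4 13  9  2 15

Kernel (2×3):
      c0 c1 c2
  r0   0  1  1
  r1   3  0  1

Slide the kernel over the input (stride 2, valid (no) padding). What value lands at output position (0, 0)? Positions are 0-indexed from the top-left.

42

The receptive field on the input at this output position is [12 4 6 / 9 15 5]. Elementwise product with the kernel and sum: 4·1 + 6·1 + 9·3 + 5·1.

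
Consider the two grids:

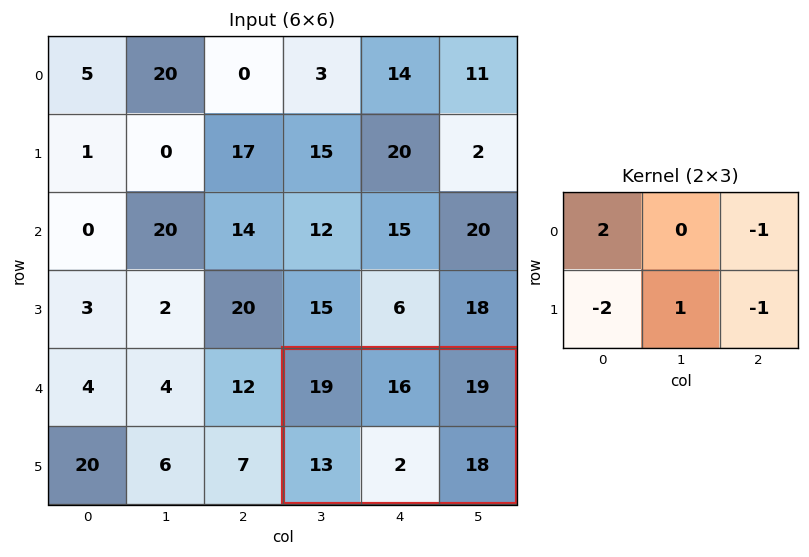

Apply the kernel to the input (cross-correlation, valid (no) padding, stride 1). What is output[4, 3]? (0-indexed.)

-23

The receptive field on the input at this output position is [19 16 19 / 13 2 18]. Elementwise product with the kernel and sum: 19·2 + 19·-1 + 13·-2 + 2·1 + 18·-1.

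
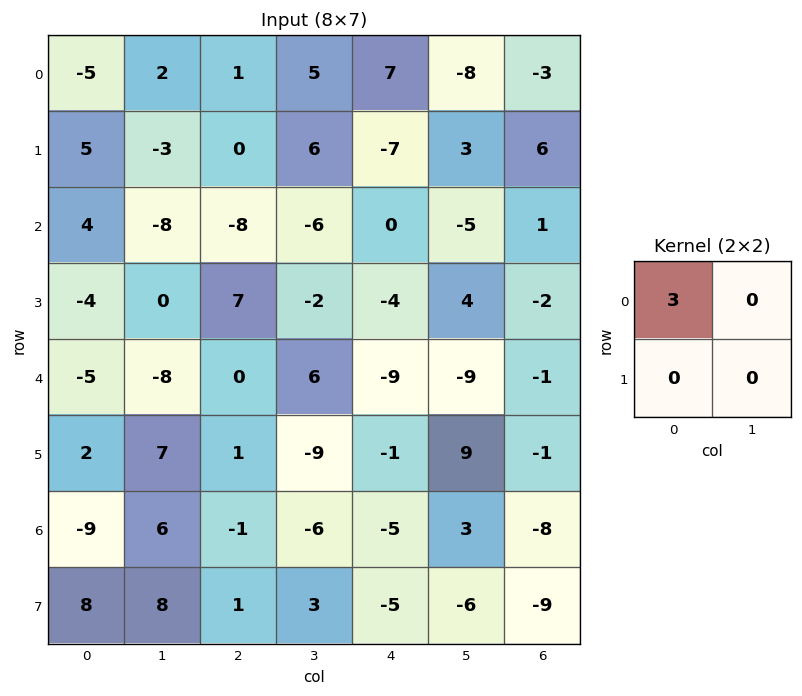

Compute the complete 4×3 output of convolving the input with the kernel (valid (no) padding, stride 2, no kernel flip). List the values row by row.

-15 3 21
12 -24 0
-15 0 -27
-27 -3 -15

Output[0,0]: The receptive field on the input at this output position is [-5 2 / 5 -3]. Elementwise product with the kernel and sum: -5·3.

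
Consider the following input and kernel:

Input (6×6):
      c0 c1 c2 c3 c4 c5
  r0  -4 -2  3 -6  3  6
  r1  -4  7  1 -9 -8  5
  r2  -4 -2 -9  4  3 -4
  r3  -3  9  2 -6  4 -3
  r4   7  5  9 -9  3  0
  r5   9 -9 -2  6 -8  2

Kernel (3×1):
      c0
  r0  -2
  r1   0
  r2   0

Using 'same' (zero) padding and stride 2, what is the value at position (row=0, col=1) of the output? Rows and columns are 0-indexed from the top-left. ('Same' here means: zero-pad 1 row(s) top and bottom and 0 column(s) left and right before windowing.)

The receptive field on the zero-padded input at this output position is [0 / 3 / 1]. Elementwise product with the kernel and sum: 0·-2.

0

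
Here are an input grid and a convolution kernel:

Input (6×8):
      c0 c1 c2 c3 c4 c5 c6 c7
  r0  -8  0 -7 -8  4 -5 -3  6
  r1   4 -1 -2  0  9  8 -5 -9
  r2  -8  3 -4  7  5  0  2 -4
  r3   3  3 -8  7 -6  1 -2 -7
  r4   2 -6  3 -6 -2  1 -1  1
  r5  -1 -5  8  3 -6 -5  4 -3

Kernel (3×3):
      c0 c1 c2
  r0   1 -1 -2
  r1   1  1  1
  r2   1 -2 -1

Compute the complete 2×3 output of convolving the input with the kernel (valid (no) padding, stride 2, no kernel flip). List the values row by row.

Output[0,0]: The receptive field on the input at this output position is [-8 0 -7 / 4 -1 -2 / -8 3 -4]. Elementwise product with the kernel and sum: -8·1 + 0·-1 + -7·-2 + 4·1 + -1·1 + -2·1 + -8·1 + 3·-2 + -4·-1.
Output[0,1]: The receptive field on the input at this output position is [-7 -8 4 / -2 0 9 / -4 7 5]. Elementwise product with the kernel and sum: -7·1 + -8·-1 + 4·-2 + -2·1 + 0·1 + 9·1 + -4·1 + 7·-2 + 5·-1.

-3 -23 30
6 -11 -9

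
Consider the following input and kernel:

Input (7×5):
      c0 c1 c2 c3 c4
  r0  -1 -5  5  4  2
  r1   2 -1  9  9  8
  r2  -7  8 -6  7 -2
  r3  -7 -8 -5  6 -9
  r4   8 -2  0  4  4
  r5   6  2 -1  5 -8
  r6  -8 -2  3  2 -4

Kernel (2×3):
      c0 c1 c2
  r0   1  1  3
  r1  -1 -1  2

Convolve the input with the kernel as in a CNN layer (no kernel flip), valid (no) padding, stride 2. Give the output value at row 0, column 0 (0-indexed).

The receptive field on the input at this output position is [-1 -5 5 / 2 -1 9]. Elementwise product with the kernel and sum: -1·1 + -5·1 + 5·3 + 2·-1 + -1·-1 + 9·2.

26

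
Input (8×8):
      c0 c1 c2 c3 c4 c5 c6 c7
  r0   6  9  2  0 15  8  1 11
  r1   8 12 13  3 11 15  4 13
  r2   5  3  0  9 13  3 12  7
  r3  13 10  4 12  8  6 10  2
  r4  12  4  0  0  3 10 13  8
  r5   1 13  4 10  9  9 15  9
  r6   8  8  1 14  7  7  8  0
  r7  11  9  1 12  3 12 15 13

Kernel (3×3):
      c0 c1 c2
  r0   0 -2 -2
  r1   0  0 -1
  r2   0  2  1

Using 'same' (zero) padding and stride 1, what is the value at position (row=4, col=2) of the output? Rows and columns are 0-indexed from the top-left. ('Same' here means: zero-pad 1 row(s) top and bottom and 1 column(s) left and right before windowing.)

The receptive field on the zero-padded input at this output position is [10 4 12 / 4 0 0 / 13 4 10]. Elementwise product with the kernel and sum: 4·-2 + 12·-2 + 0·-1 + 4·2 + 10·1.

-14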